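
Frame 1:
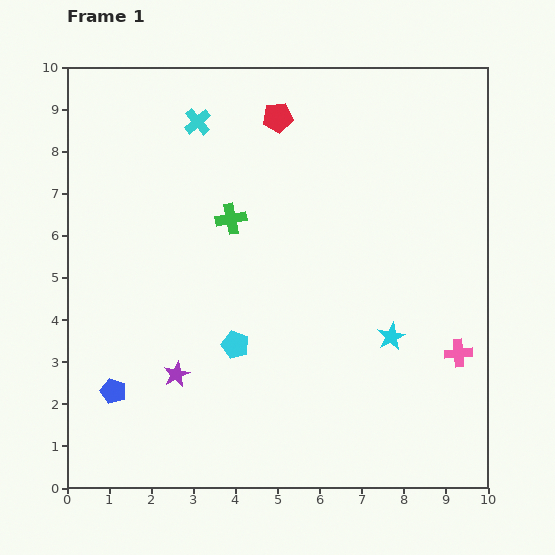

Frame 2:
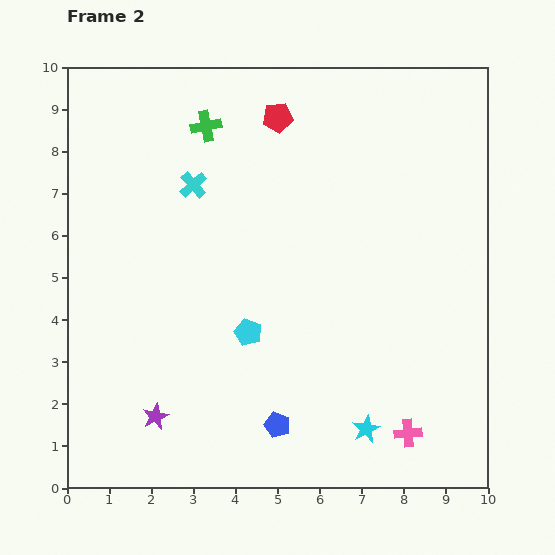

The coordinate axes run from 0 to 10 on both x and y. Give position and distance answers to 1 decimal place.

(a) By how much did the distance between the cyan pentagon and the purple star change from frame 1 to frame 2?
+1.4

Distance in frame 1: 1.6. Distance in frame 2: 3.0.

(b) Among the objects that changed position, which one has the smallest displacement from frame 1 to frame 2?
the cyan pentagon

(moved 0.4)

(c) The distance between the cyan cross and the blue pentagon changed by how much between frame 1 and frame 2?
-0.7

Distance in frame 1: 6.7. Distance in frame 2: 6.0.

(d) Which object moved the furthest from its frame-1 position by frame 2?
the blue pentagon

(moved 4.0; next 2.3)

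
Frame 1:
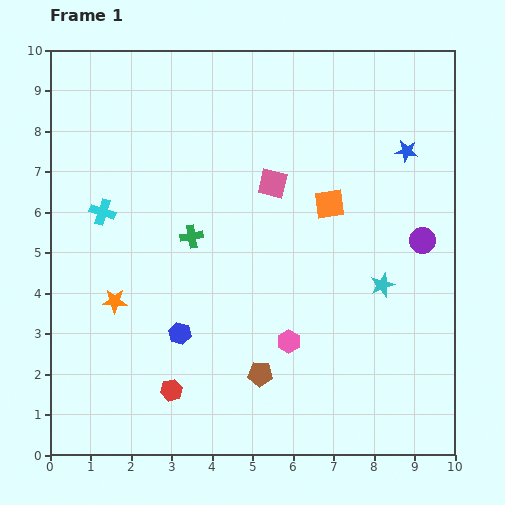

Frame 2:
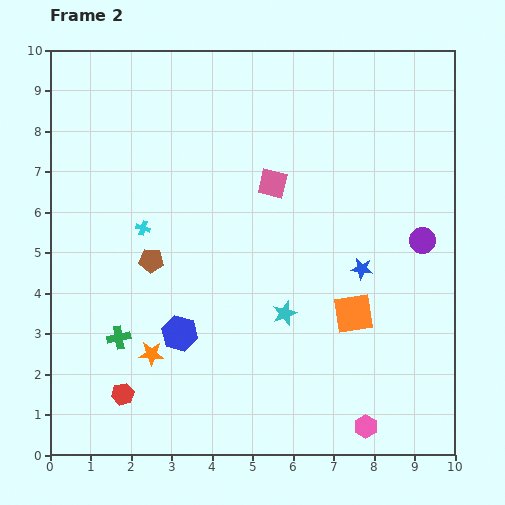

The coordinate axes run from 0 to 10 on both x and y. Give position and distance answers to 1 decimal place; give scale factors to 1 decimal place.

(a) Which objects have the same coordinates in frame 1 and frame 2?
the purple circle, the pink square, the blue hexagon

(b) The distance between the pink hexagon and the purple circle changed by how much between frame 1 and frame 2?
+0.7

Distance in frame 1: 4.1. Distance in frame 2: 4.8.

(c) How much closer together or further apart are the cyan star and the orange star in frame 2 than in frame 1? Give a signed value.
-3.2

Distance in frame 1: 6.6. Distance in frame 2: 3.4.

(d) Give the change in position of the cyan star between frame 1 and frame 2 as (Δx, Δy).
(-2.4, -0.7)

The cyan star was at (8.2, 4.2) in frame 1 and (5.8, 3.5) in frame 2.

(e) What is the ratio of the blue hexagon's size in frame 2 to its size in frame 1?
1.6×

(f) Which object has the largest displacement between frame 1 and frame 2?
the brown pentagon

(moved 3.9; next 3.1)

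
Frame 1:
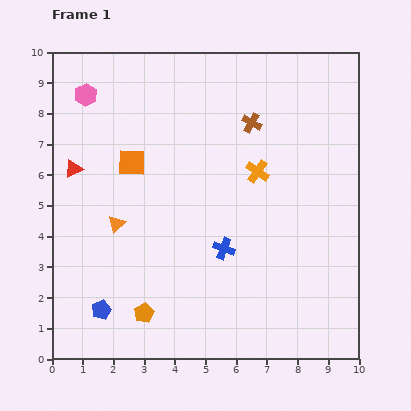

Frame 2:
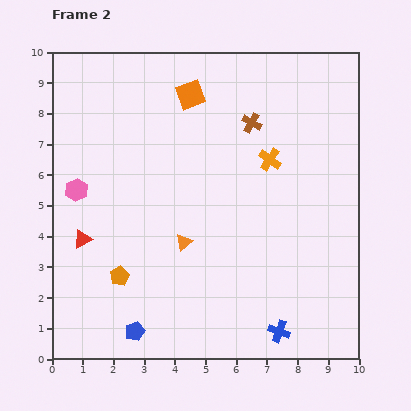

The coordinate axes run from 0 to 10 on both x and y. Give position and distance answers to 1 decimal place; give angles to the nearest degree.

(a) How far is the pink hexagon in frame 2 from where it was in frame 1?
3.1

The pink hexagon moved from (1.1, 8.6) to (0.8, 5.5), a distance of √(0.3² + 3.1²) ≈ 3.1.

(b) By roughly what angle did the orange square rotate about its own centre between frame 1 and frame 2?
22° counter-clockwise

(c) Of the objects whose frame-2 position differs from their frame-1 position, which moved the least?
the orange cross

(moved 0.6)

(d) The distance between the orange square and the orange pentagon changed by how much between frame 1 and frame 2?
+1.4

Distance in frame 1: 4.9. Distance in frame 2: 6.3.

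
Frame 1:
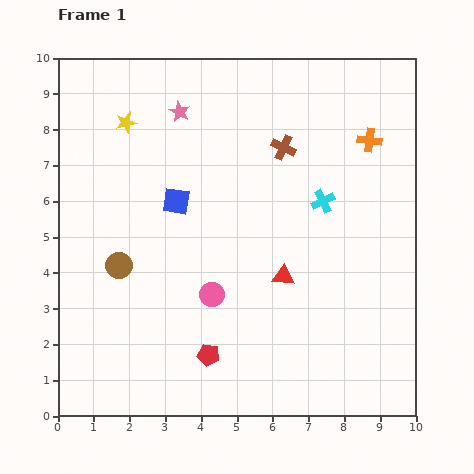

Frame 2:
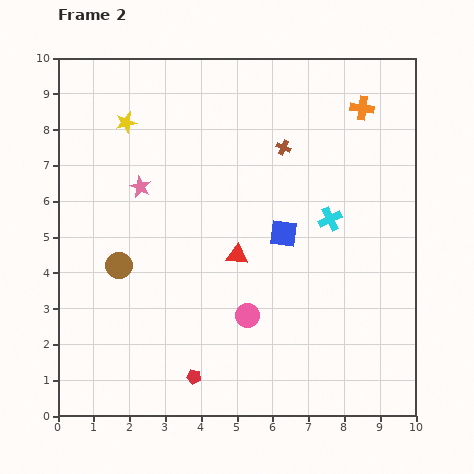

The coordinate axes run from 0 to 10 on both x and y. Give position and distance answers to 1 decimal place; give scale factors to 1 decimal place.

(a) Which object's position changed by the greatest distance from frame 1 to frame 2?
the blue square

(moved 3.1; next 2.4)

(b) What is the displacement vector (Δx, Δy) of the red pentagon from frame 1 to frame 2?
(-0.4, -0.6)

The red pentagon was at (4.2, 1.7) in frame 1 and (3.8, 1.1) in frame 2.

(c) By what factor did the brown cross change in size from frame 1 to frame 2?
0.6×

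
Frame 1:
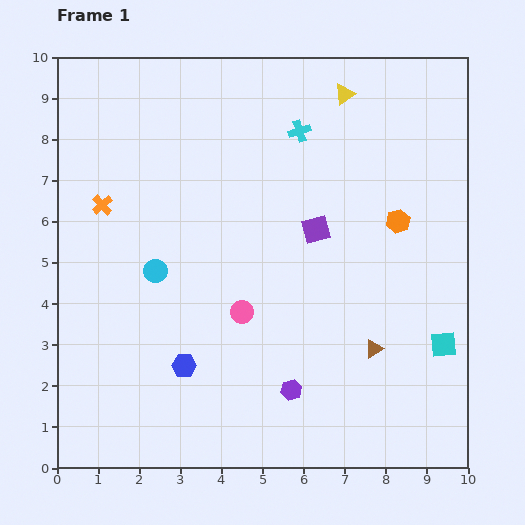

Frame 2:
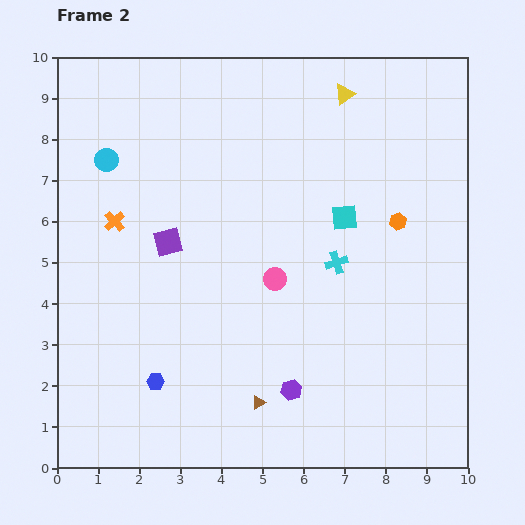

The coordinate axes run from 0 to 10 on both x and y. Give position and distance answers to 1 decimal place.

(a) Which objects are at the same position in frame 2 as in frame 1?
the orange hexagon, the purple hexagon, the yellow triangle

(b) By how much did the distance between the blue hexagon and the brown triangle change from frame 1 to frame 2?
-2.1

Distance in frame 1: 4.6. Distance in frame 2: 2.5.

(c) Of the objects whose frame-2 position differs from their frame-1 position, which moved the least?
the orange cross

(moved 0.5)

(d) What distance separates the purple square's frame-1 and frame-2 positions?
3.6

The purple square moved from (6.3, 5.8) to (2.7, 5.5), a distance of √(3.6² + 0.3²) ≈ 3.6.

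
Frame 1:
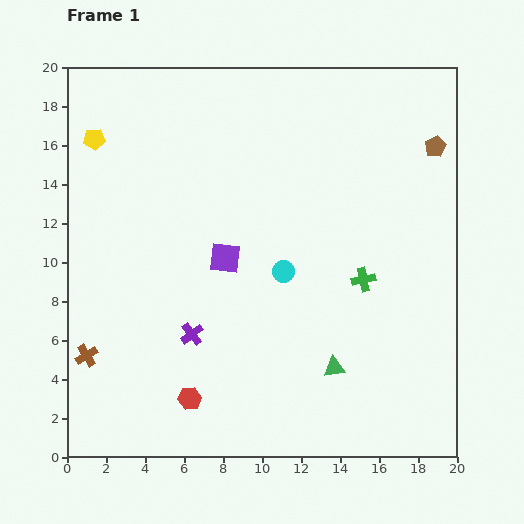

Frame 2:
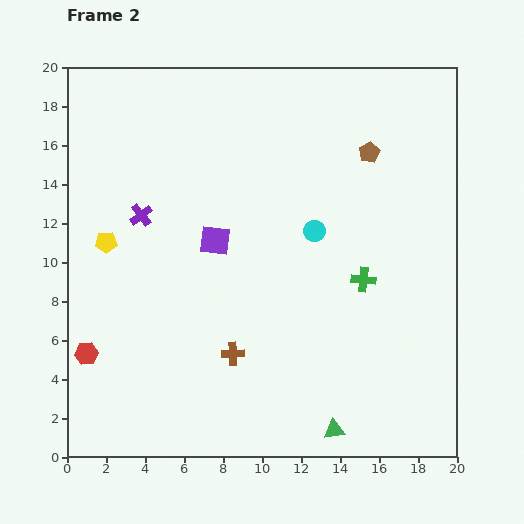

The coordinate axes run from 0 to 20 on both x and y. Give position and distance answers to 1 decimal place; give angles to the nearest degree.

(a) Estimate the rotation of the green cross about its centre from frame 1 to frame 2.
19° clockwise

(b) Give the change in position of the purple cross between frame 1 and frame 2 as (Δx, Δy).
(-2.6, 6.1)

The purple cross was at (6.4, 6.3) in frame 1 and (3.8, 12.4) in frame 2.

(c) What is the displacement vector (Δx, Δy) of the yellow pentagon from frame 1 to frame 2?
(0.6, -5.3)

The yellow pentagon was at (1.4, 16.3) in frame 1 and (2.0, 11.0) in frame 2.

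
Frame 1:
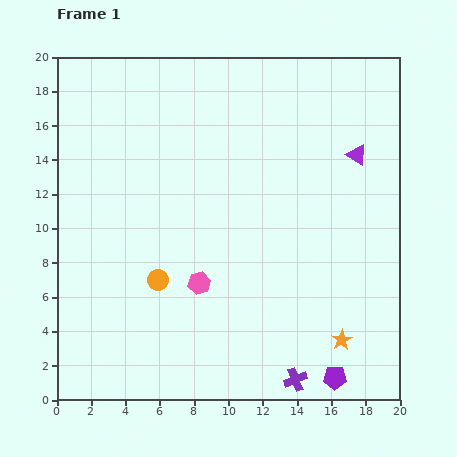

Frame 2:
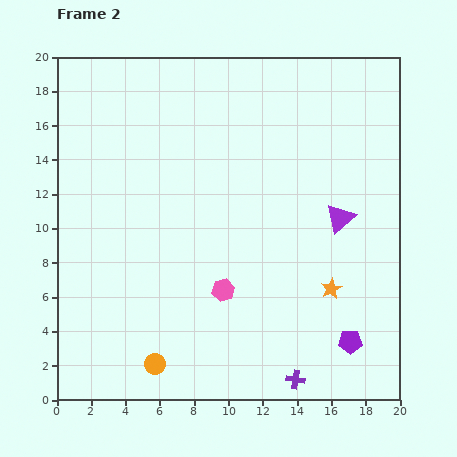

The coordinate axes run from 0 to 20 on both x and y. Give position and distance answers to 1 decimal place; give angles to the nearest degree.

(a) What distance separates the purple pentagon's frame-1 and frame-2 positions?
2.3

The purple pentagon moved from (16.2, 1.3) to (17.1, 3.4), a distance of √(0.9² + 2.1²) ≈ 2.3.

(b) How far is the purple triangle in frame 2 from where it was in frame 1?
3.8

The purple triangle moved from (17.5, 14.3) to (16.5, 10.6), a distance of √(1.0² + 3.7²) ≈ 3.8.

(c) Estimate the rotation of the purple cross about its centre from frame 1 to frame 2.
31° clockwise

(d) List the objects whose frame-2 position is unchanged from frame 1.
the purple cross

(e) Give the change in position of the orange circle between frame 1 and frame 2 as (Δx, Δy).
(-0.2, -4.9)

The orange circle was at (5.9, 7.0) in frame 1 and (5.7, 2.1) in frame 2.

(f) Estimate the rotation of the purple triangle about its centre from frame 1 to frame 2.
45° clockwise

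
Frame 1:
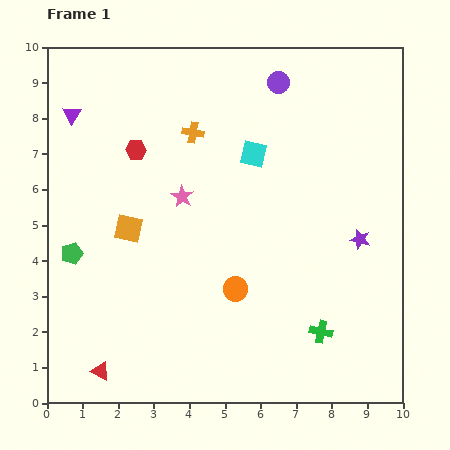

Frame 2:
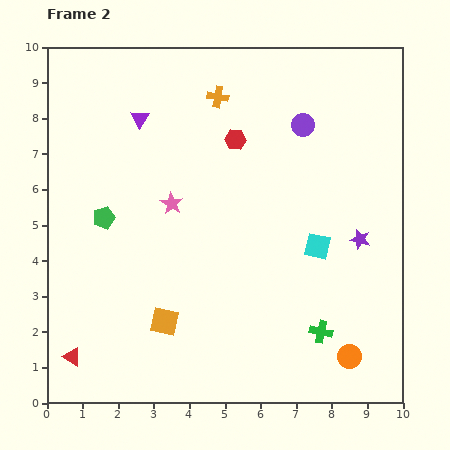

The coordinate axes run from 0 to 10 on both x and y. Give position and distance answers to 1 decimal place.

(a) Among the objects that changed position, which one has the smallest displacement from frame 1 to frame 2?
the pink star

(moved 0.4)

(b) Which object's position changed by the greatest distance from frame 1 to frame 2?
the orange circle

(moved 3.7; next 3.2)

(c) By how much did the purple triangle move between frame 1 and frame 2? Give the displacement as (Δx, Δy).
(1.9, -0.1)

The purple triangle was at (0.7, 8.1) in frame 1 and (2.6, 8.0) in frame 2.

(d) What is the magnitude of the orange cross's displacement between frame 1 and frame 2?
1.2

The orange cross moved from (4.1, 7.6) to (4.8, 8.6), a distance of √(0.7² + 1.0²) ≈ 1.2.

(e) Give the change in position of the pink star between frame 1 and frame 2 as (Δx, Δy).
(-0.3, -0.2)

The pink star was at (3.8, 5.8) in frame 1 and (3.5, 5.6) in frame 2.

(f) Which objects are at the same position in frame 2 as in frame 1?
the green cross, the purple star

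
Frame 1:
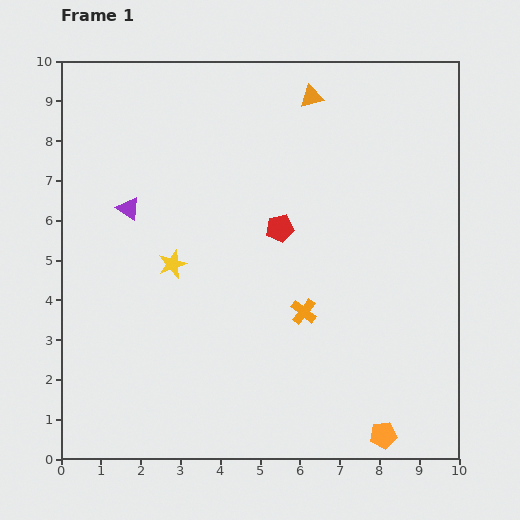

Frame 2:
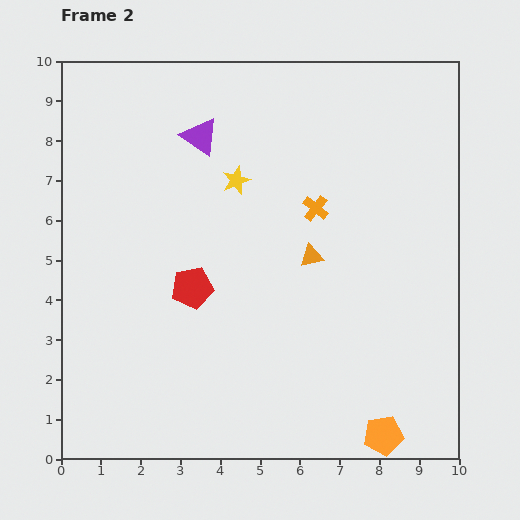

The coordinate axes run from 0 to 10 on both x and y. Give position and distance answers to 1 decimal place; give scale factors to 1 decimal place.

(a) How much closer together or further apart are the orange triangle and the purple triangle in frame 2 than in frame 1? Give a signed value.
-1.3

Distance in frame 1: 5.4. Distance in frame 2: 4.1.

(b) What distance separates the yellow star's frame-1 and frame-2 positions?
2.6

The yellow star moved from (2.8, 4.9) to (4.4, 7.0), a distance of √(1.6² + 2.1²) ≈ 2.6.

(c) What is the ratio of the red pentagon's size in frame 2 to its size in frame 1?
1.5×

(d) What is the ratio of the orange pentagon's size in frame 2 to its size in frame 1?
1.5×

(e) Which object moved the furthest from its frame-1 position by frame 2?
the orange triangle

(moved 4.0; next 2.7)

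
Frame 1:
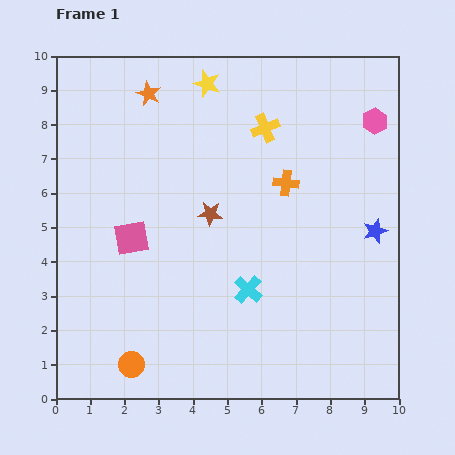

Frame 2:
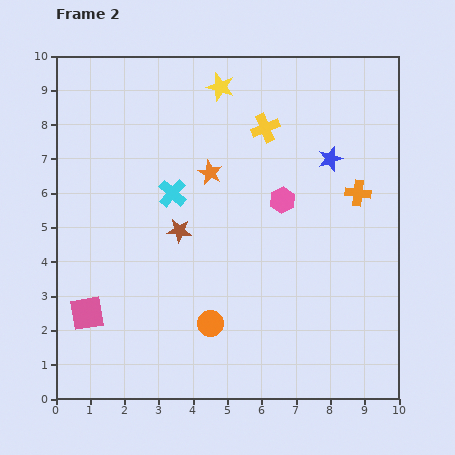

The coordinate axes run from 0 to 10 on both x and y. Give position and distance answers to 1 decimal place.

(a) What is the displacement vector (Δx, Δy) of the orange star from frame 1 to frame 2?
(1.8, -2.3)

The orange star was at (2.7, 8.9) in frame 1 and (4.5, 6.6) in frame 2.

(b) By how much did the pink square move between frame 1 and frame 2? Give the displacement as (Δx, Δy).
(-1.3, -2.2)

The pink square was at (2.2, 4.7) in frame 1 and (0.9, 2.5) in frame 2.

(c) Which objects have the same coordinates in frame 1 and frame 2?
the yellow cross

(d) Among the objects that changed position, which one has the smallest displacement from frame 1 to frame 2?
the yellow star

(moved 0.4)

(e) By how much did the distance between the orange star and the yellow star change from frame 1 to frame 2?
+0.8

Distance in frame 1: 1.7. Distance in frame 2: 2.5.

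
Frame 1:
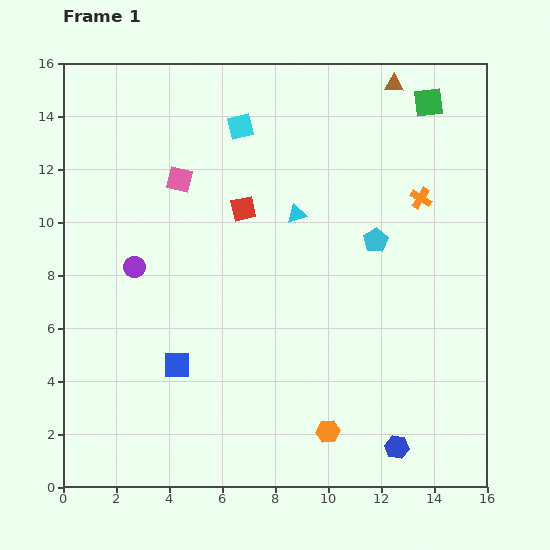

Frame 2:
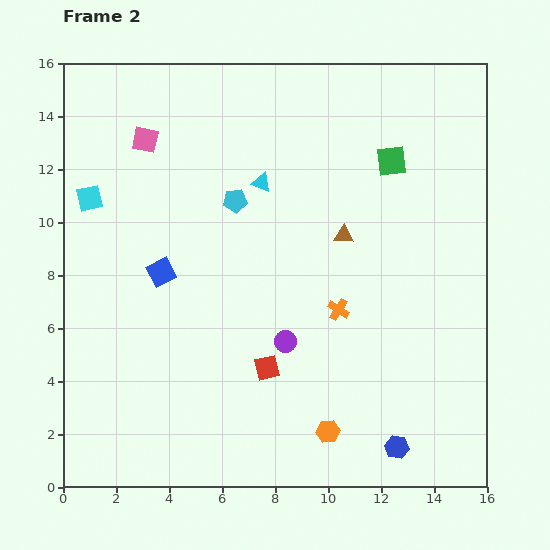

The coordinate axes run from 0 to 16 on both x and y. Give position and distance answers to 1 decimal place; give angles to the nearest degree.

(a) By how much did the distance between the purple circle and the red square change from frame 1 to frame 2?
-3.5

Distance in frame 1: 4.7. Distance in frame 2: 1.2.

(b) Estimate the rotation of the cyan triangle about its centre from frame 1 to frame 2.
37° clockwise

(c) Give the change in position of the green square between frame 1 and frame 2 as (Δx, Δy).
(-1.4, -2.2)

The green square was at (13.8, 14.5) in frame 1 and (12.4, 12.3) in frame 2.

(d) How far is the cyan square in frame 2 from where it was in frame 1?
6.3

The cyan square moved from (6.7, 13.6) to (1.0, 10.9), a distance of √(5.7² + 2.7²) ≈ 6.3.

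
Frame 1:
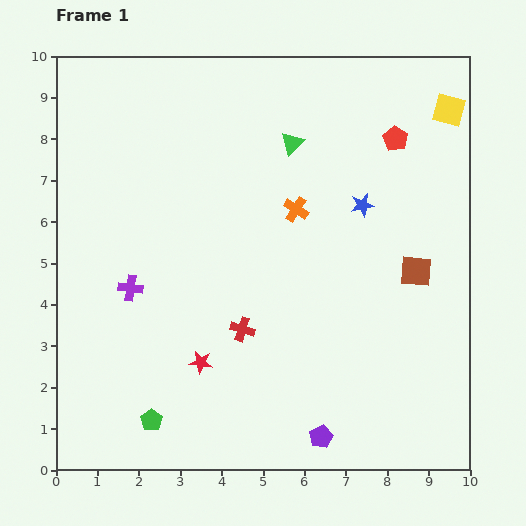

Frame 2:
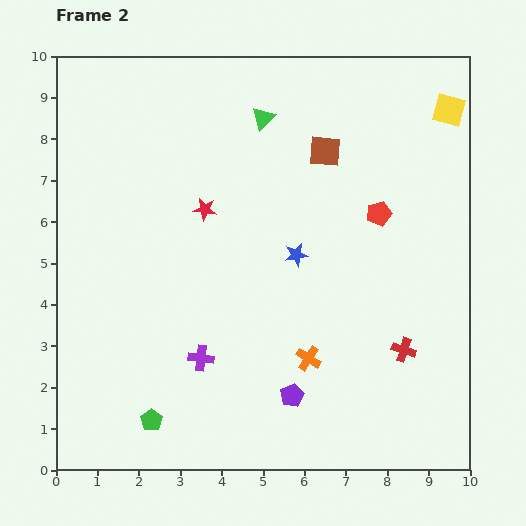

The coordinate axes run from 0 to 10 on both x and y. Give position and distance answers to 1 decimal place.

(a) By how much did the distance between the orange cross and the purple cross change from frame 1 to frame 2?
-1.8

Distance in frame 1: 4.4. Distance in frame 2: 2.6.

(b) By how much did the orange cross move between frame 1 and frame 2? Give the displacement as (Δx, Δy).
(0.3, -3.6)

The orange cross was at (5.8, 6.3) in frame 1 and (6.1, 2.7) in frame 2.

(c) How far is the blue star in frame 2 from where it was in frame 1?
2.0

The blue star moved from (7.4, 6.4) to (5.8, 5.2), a distance of √(1.6² + 1.2²) ≈ 2.0.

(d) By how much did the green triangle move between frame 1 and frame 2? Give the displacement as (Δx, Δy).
(-0.7, 0.6)

The green triangle was at (5.7, 7.9) in frame 1 and (5.0, 8.5) in frame 2.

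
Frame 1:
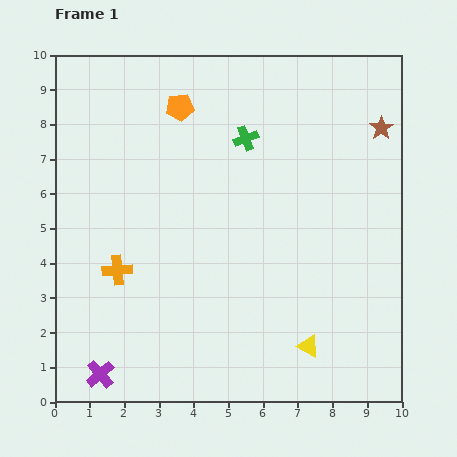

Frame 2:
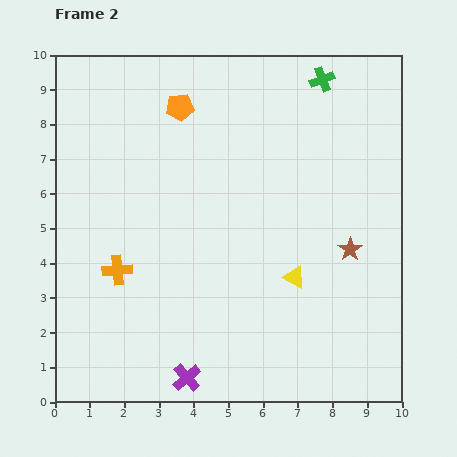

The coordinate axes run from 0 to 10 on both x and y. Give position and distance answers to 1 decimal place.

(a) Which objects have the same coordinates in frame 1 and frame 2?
the orange cross, the orange pentagon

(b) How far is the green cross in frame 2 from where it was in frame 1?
2.8

The green cross moved from (5.5, 7.6) to (7.7, 9.3), a distance of √(2.2² + 1.7²) ≈ 2.8.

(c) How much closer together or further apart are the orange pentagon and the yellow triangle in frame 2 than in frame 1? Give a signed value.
-1.9

Distance in frame 1: 7.8. Distance in frame 2: 5.9.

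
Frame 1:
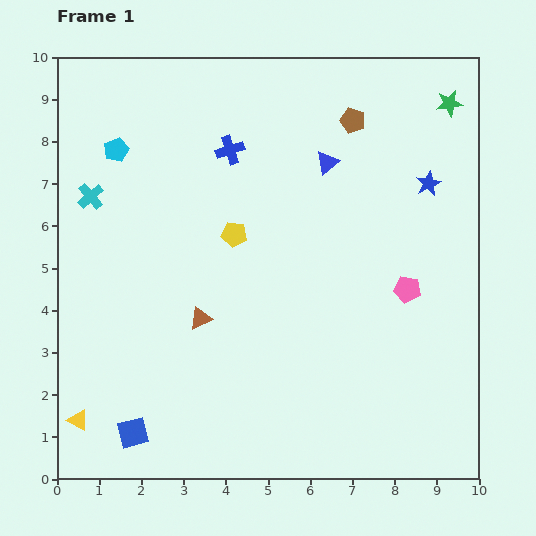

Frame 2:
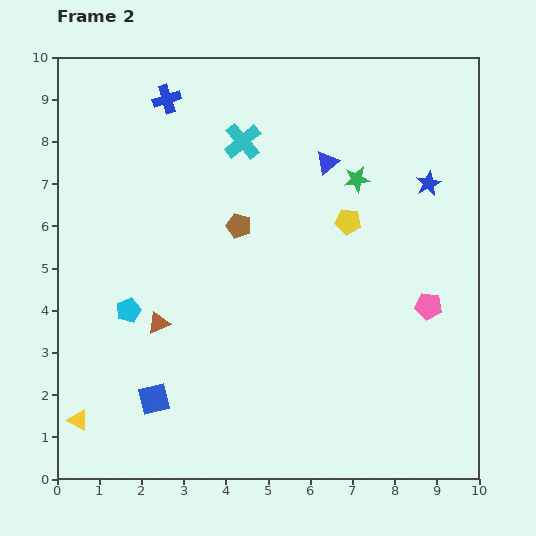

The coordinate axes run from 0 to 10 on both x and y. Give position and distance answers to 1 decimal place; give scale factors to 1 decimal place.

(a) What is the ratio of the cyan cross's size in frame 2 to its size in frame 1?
1.4×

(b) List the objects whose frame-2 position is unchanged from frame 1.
the blue star, the blue triangle, the yellow triangle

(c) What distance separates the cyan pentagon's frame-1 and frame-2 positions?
3.8

The cyan pentagon moved from (1.4, 7.8) to (1.7, 4.0), a distance of √(0.3² + 3.8²) ≈ 3.8.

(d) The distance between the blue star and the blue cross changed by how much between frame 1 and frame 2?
+1.7

Distance in frame 1: 4.8. Distance in frame 2: 6.5.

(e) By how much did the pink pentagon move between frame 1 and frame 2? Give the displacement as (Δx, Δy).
(0.5, -0.4)

The pink pentagon was at (8.3, 4.5) in frame 1 and (8.8, 4.1) in frame 2.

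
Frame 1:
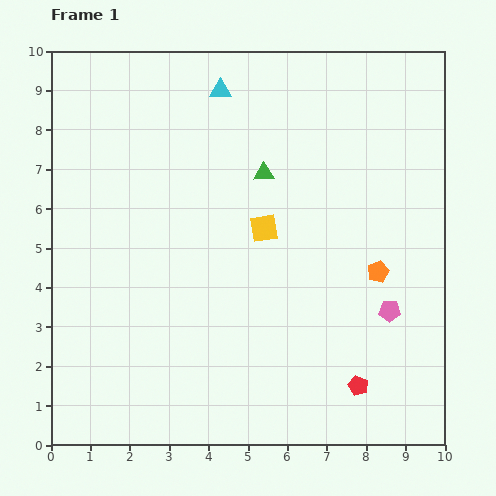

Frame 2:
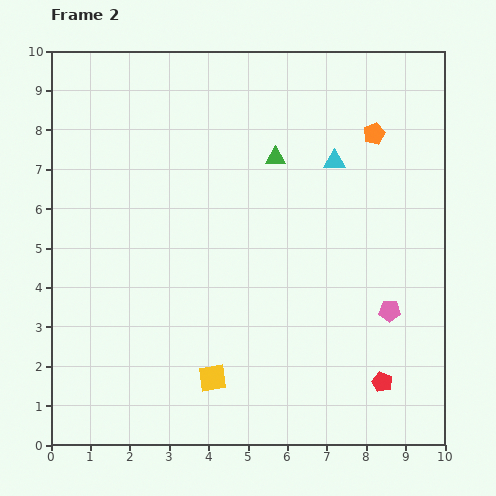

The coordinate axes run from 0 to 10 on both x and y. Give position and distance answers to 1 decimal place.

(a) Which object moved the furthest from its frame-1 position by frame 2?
the yellow square

(moved 4.0; next 3.5)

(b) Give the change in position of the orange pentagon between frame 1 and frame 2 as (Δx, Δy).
(-0.1, 3.5)

The orange pentagon was at (8.3, 4.4) in frame 1 and (8.2, 7.9) in frame 2.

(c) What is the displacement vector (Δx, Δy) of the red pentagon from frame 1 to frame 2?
(0.6, 0.1)

The red pentagon was at (7.8, 1.5) in frame 1 and (8.4, 1.6) in frame 2.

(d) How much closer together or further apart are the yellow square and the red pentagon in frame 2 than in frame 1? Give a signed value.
-0.4

Distance in frame 1: 4.7. Distance in frame 2: 4.3.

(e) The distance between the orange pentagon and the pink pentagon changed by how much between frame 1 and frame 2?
+3.5

Distance in frame 1: 1.0. Distance in frame 2: 4.5.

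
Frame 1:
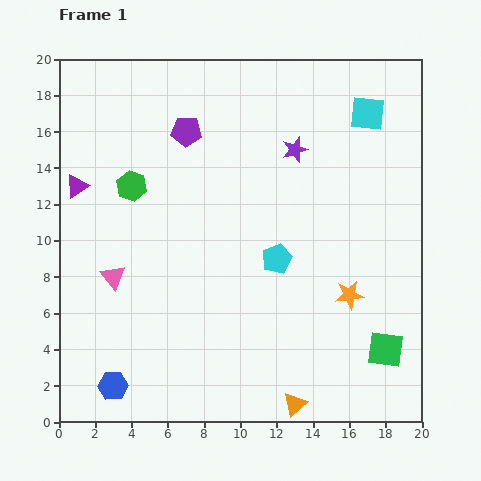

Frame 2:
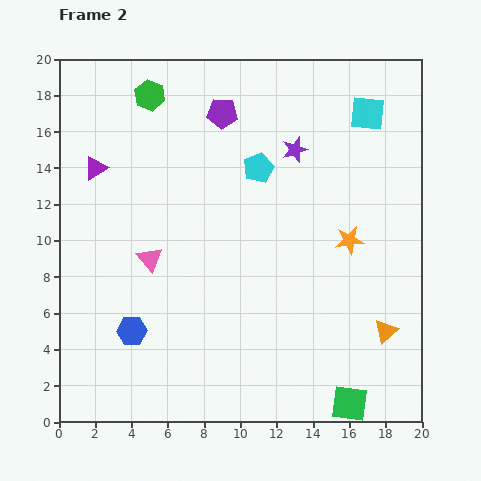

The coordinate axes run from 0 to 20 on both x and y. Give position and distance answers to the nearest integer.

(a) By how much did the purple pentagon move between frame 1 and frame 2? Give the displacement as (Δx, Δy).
(2, 1)

The purple pentagon was at (7, 16) in frame 1 and (9, 17) in frame 2.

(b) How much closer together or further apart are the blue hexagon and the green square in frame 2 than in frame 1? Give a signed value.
-2

Distance in frame 1: 15. Distance in frame 2: 13.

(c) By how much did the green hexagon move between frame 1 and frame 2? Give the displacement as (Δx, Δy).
(1, 5)

The green hexagon was at (4, 13) in frame 1 and (5, 18) in frame 2.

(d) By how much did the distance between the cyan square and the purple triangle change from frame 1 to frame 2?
-1

Distance in frame 1: 16. Distance in frame 2: 15.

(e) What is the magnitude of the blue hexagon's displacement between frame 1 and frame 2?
3

The blue hexagon moved from (3, 2) to (4, 5), a distance of √(1² + 3²) ≈ 3.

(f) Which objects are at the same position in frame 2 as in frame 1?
the purple star, the cyan square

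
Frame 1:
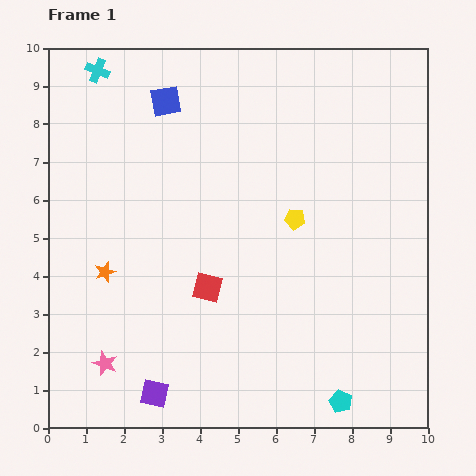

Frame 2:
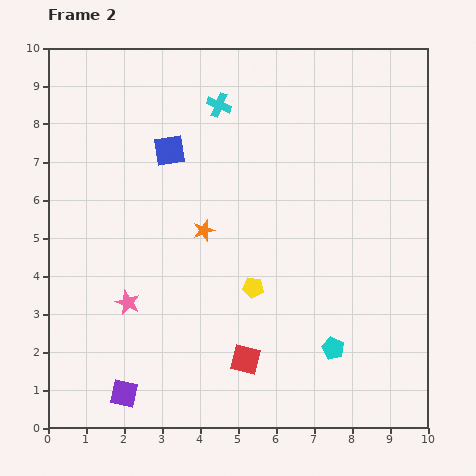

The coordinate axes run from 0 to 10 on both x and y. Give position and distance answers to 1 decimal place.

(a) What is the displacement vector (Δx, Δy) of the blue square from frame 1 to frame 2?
(0.1, -1.3)

The blue square was at (3.1, 8.6) in frame 1 and (3.2, 7.3) in frame 2.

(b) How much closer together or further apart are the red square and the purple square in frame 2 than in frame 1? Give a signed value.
+0.2

Distance in frame 1: 3.1. Distance in frame 2: 3.3.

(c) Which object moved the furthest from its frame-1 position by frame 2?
the cyan cross

(moved 3.3; next 2.8)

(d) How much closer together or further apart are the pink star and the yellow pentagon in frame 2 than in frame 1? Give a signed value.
-3.0

Distance in frame 1: 6.3. Distance in frame 2: 3.3.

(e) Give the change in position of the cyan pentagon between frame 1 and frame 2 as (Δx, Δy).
(-0.2, 1.4)

The cyan pentagon was at (7.7, 0.7) in frame 1 and (7.5, 2.1) in frame 2.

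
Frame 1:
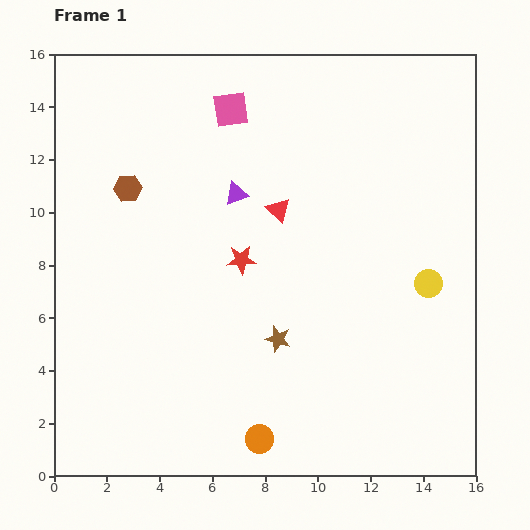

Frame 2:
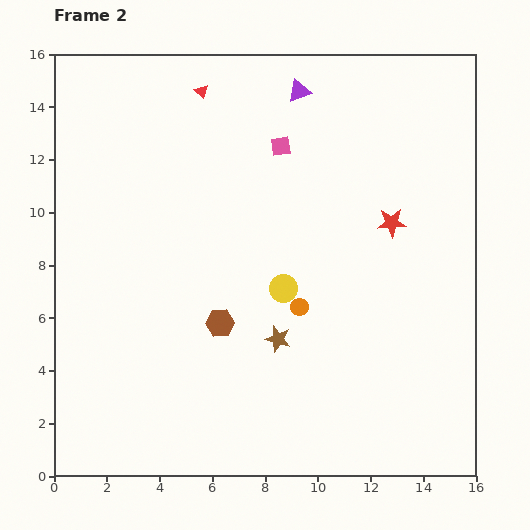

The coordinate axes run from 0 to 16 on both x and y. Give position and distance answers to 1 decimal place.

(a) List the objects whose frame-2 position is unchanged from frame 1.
the brown star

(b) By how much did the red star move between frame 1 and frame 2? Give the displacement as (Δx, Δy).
(5.7, 1.4)

The red star was at (7.1, 8.2) in frame 1 and (12.8, 9.6) in frame 2.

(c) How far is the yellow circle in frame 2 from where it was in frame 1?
5.5

The yellow circle moved from (14.2, 7.3) to (8.7, 7.1), a distance of √(5.5² + 0.2²) ≈ 5.5.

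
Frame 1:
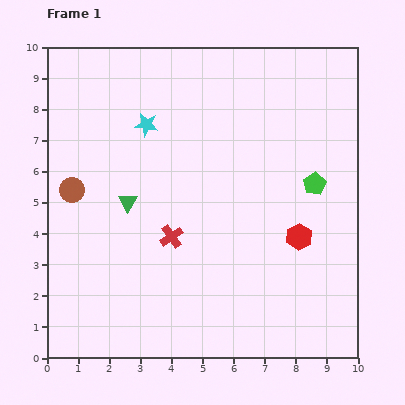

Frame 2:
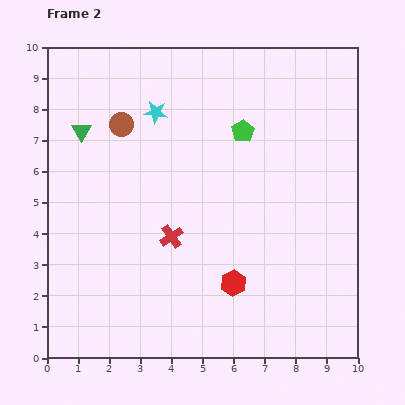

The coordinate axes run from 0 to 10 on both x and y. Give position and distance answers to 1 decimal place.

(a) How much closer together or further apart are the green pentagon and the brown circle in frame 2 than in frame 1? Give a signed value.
-3.9

Distance in frame 1: 7.8. Distance in frame 2: 3.9.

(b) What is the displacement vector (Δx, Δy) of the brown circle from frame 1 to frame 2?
(1.6, 2.1)

The brown circle was at (0.8, 5.4) in frame 1 and (2.4, 7.5) in frame 2.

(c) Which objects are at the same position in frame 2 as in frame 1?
the red cross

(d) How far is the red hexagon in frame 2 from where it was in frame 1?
2.6

The red hexagon moved from (8.1, 3.9) to (6.0, 2.4), a distance of √(2.1² + 1.5²) ≈ 2.6.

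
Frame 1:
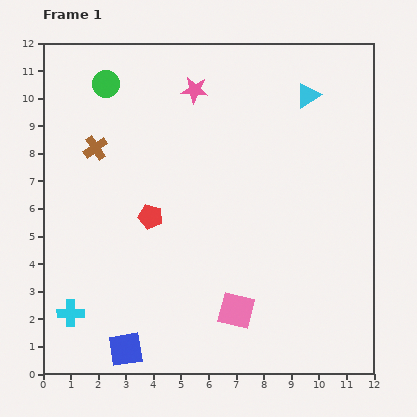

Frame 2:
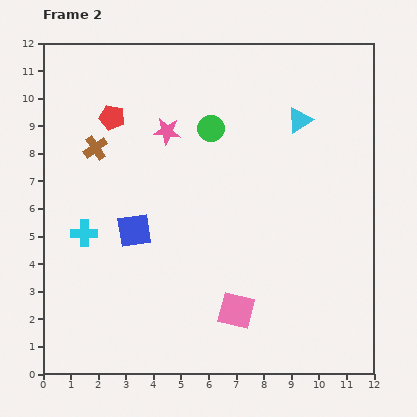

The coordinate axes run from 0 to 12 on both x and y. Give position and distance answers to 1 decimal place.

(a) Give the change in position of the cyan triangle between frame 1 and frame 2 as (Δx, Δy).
(-0.3, -0.9)

The cyan triangle was at (9.6, 10.1) in frame 1 and (9.3, 9.2) in frame 2.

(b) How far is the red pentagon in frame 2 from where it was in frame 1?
3.9

The red pentagon moved from (3.9, 5.7) to (2.5, 9.3), a distance of √(1.4² + 3.6²) ≈ 3.9.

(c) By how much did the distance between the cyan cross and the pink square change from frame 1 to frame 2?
+0.2

Distance in frame 1: 6.0. Distance in frame 2: 6.2.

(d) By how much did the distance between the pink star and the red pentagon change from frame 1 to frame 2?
-2.8

Distance in frame 1: 4.9. Distance in frame 2: 2.1.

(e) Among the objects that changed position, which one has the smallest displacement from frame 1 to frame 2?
the cyan triangle

(moved 0.9)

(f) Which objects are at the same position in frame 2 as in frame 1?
the pink square, the brown cross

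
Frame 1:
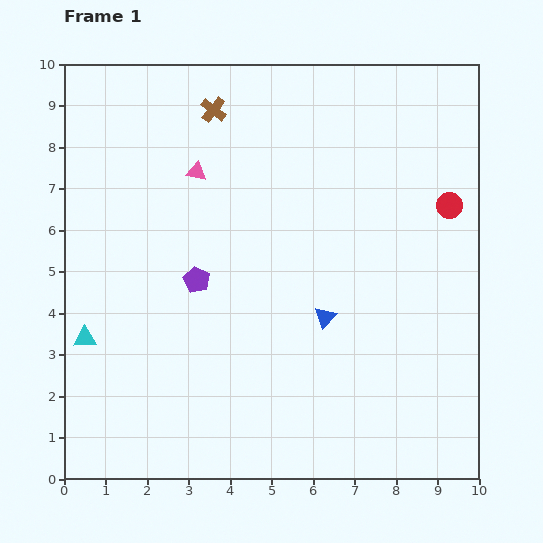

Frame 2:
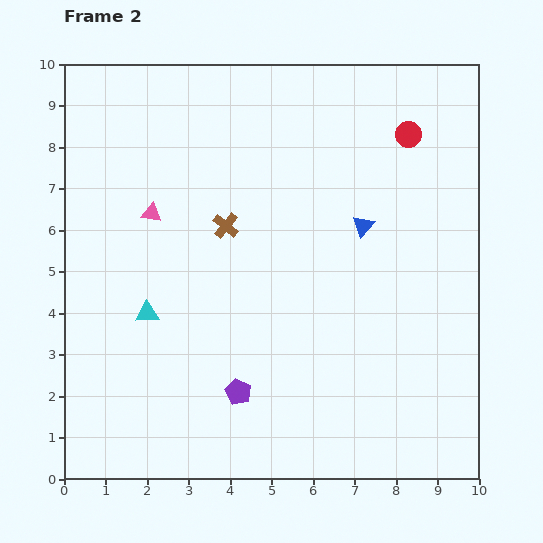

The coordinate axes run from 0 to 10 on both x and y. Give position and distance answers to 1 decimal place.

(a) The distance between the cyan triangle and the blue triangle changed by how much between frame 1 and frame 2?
-0.2

Distance in frame 1: 5.8. Distance in frame 2: 5.6.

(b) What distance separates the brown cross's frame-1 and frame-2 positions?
2.8

The brown cross moved from (3.6, 8.9) to (3.9, 6.1), a distance of √(0.3² + 2.8²) ≈ 2.8.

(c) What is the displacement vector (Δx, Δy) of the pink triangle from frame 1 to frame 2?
(-1.1, -1.0)

The pink triangle was at (3.2, 7.4) in frame 1 and (2.1, 6.4) in frame 2.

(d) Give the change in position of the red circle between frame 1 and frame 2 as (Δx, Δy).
(-1.0, 1.7)

The red circle was at (9.3, 6.6) in frame 1 and (8.3, 8.3) in frame 2.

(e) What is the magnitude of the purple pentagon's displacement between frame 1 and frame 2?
2.9

The purple pentagon moved from (3.2, 4.8) to (4.2, 2.1), a distance of √(1.0² + 2.7²) ≈ 2.9.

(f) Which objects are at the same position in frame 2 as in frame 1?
none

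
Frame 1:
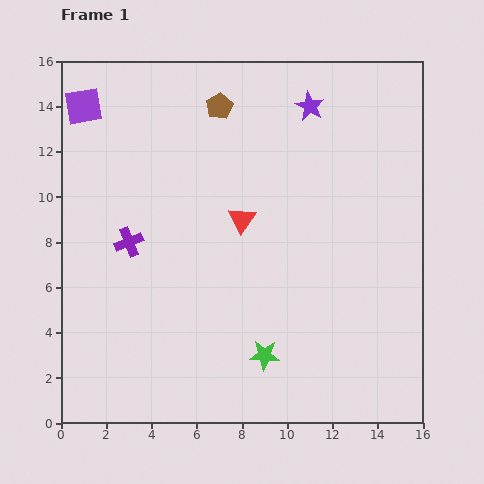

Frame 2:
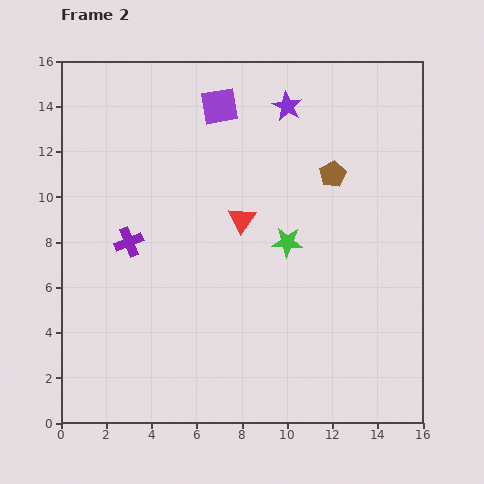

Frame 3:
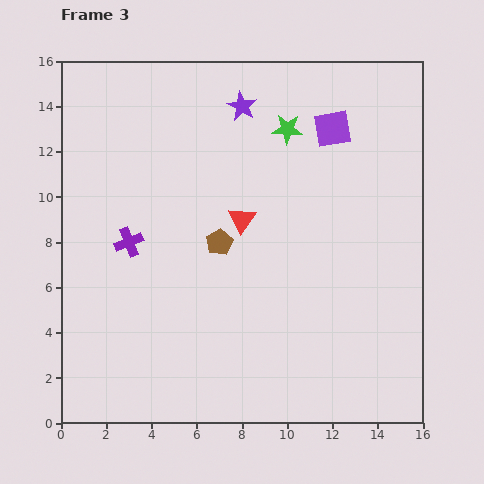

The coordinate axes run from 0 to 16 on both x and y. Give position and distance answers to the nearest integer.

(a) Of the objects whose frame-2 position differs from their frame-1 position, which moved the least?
the purple star

(moved 1)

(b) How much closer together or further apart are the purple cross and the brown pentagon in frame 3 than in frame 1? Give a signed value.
-3

Distance in frame 1: 7. Distance in frame 3: 4.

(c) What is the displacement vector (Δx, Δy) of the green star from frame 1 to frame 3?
(1, 10)

The green star was at (9, 3) in frame 1 and (10, 13) in frame 3.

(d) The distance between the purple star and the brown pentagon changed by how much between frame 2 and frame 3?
+2

Distance in frame 2: 4. Distance in frame 3: 6.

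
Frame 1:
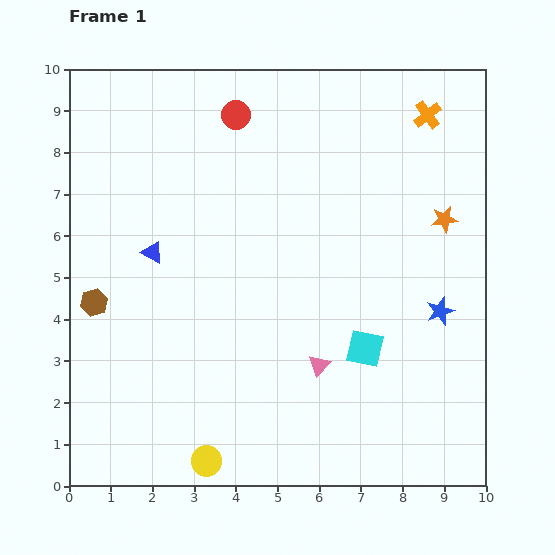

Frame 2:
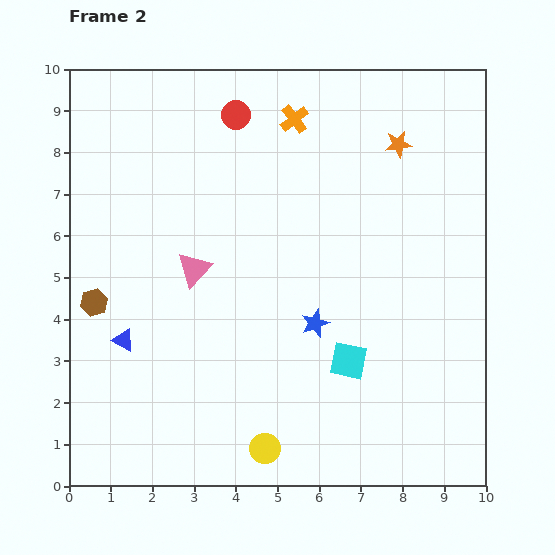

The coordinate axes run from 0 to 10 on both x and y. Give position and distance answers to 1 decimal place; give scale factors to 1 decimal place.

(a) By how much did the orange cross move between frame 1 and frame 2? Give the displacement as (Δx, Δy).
(-3.2, -0.1)

The orange cross was at (8.6, 8.9) in frame 1 and (5.4, 8.8) in frame 2.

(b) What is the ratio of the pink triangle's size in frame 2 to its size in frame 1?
1.6×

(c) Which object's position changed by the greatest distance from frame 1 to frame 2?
the pink triangle

(moved 3.8; next 3.2)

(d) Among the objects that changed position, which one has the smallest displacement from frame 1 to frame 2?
the cyan square

(moved 0.5)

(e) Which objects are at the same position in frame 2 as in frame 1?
the red circle, the brown hexagon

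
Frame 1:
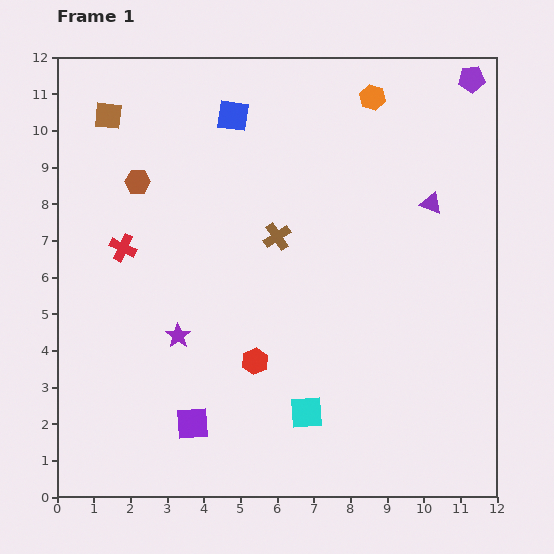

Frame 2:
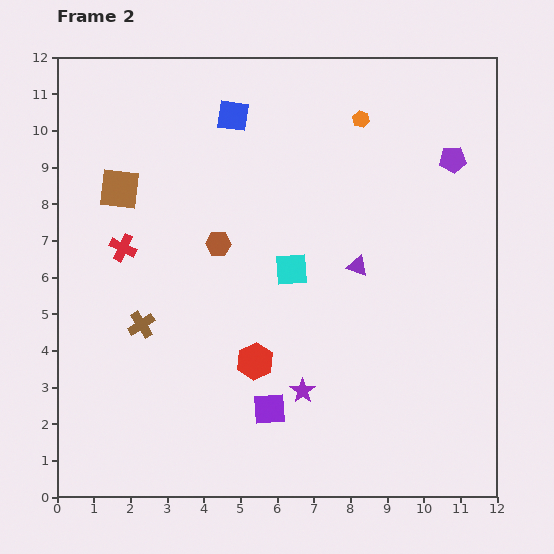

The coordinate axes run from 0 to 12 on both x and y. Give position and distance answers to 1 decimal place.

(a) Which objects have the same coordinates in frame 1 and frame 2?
the blue square, the red cross, the red hexagon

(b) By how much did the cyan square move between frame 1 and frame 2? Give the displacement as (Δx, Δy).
(-0.4, 3.9)

The cyan square was at (6.8, 2.3) in frame 1 and (6.4, 6.2) in frame 2.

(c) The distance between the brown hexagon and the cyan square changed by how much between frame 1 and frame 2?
-5.7

Distance in frame 1: 7.8. Distance in frame 2: 2.1.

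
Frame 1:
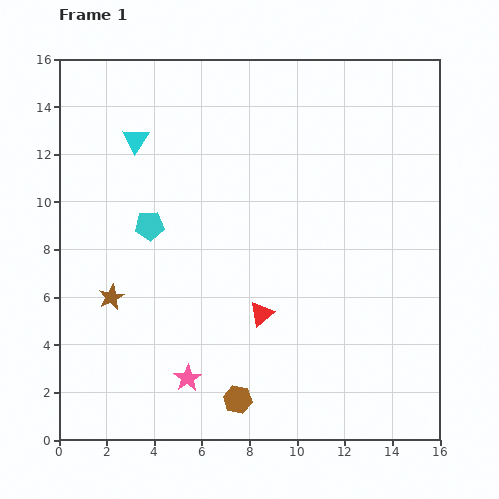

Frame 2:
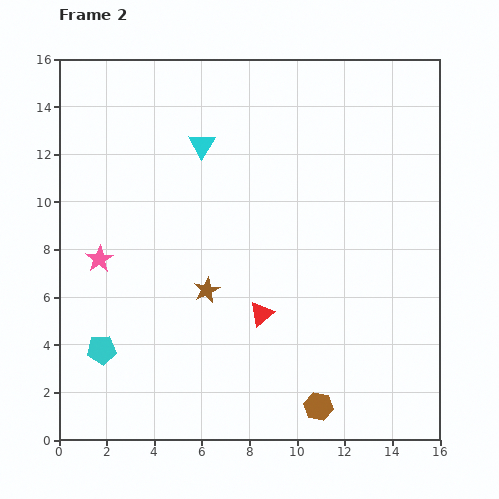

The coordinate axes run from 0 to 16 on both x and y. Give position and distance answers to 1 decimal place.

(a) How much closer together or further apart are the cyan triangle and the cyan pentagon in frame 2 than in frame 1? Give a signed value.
+6.0

Distance in frame 1: 3.6. Distance in frame 2: 9.6.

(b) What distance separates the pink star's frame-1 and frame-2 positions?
6.2

The pink star moved from (5.4, 2.6) to (1.7, 7.6), a distance of √(3.7² + 5.0²) ≈ 6.2.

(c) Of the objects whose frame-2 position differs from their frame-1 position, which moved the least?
the cyan triangle

(moved 2.8)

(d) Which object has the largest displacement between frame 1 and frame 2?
the pink star

(moved 6.2; next 5.6)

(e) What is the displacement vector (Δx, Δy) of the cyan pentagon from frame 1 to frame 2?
(-2.0, -5.2)

The cyan pentagon was at (3.8, 9.0) in frame 1 and (1.8, 3.8) in frame 2.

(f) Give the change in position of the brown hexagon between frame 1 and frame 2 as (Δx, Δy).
(3.4, -0.3)

The brown hexagon was at (7.5, 1.7) in frame 1 and (10.9, 1.4) in frame 2.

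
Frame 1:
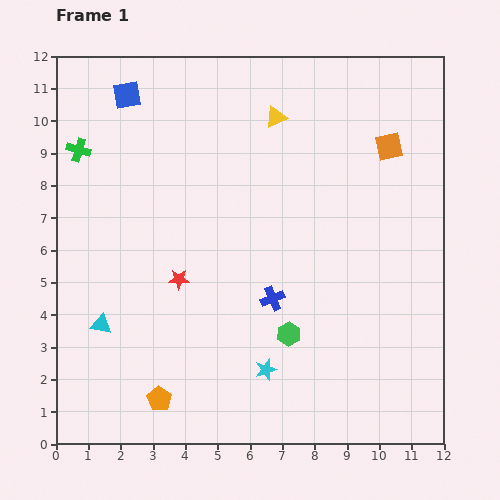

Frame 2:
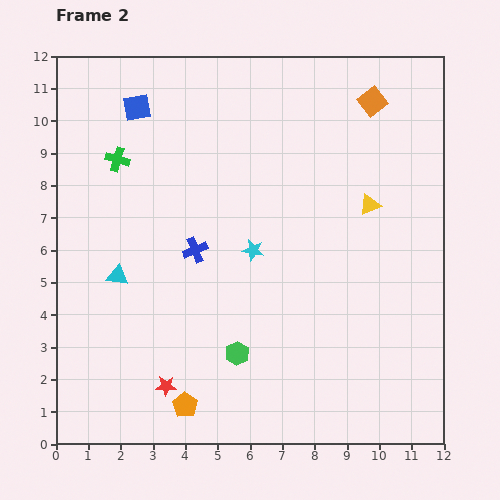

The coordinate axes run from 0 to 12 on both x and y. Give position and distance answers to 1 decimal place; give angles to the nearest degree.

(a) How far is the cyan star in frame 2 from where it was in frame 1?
3.7

The cyan star moved from (6.5, 2.3) to (6.1, 6.0), a distance of √(0.4² + 3.7²) ≈ 3.7.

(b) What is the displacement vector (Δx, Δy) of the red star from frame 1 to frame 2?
(-0.4, -3.3)

The red star was at (3.8, 5.1) in frame 1 and (3.4, 1.8) in frame 2.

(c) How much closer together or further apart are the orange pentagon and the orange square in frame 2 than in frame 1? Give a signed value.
+0.5

Distance in frame 1: 10.5. Distance in frame 2: 11.0.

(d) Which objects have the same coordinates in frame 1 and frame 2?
none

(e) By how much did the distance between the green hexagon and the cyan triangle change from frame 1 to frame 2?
-1.4

Distance in frame 1: 5.8. Distance in frame 2: 4.4.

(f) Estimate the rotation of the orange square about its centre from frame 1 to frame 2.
26° counter-clockwise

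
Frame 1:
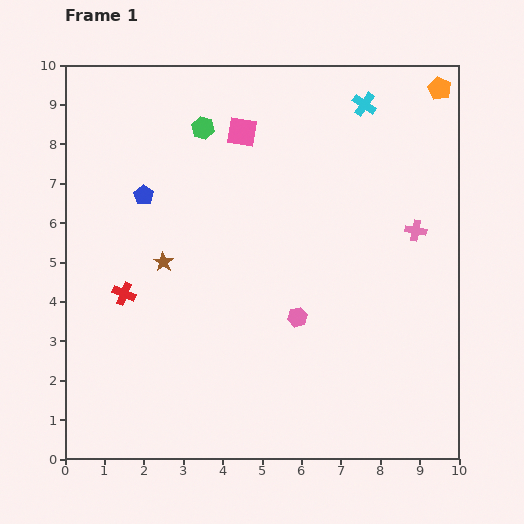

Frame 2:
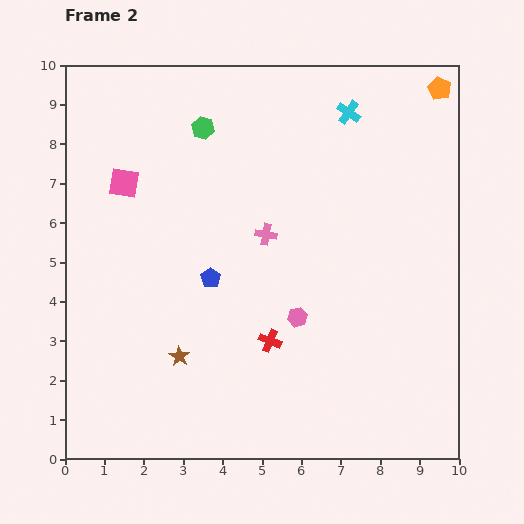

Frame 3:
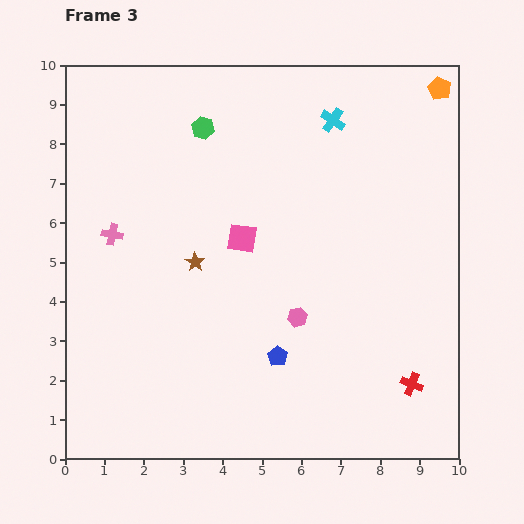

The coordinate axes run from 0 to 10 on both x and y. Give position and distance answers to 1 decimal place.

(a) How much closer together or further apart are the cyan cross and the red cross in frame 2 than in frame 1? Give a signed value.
-1.7

Distance in frame 1: 7.8. Distance in frame 2: 6.1.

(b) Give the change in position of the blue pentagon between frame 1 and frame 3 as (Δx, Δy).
(3.4, -4.1)

The blue pentagon was at (2.0, 6.7) in frame 1 and (5.4, 2.6) in frame 3.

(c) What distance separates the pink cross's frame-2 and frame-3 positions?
3.9

The pink cross moved from (5.1, 5.7) to (1.2, 5.7), a distance of √(3.9² + 0.0²) ≈ 3.9.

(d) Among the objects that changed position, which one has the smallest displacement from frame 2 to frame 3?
the cyan cross

(moved 0.4)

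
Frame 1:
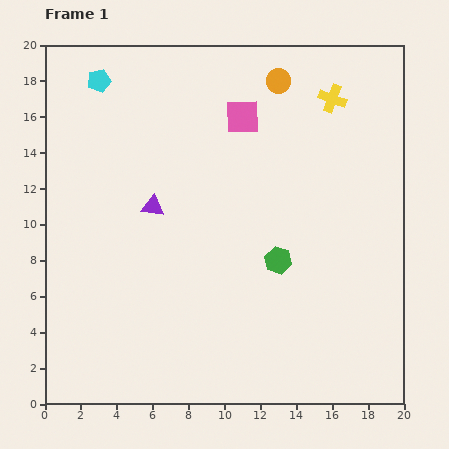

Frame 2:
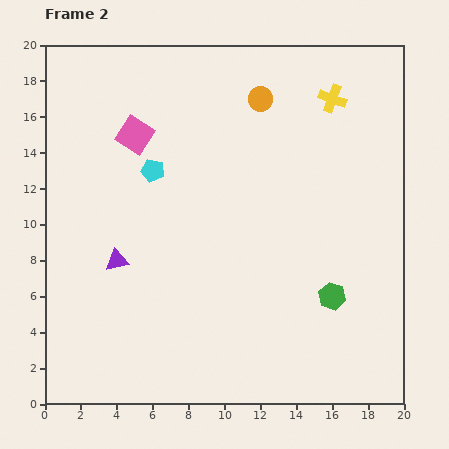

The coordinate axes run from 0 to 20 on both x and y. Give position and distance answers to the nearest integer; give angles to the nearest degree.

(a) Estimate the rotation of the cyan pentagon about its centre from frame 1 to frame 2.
27° clockwise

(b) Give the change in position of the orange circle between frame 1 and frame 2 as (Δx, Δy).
(-1, -1)

The orange circle was at (13, 18) in frame 1 and (12, 17) in frame 2.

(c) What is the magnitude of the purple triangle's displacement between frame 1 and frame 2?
4

The purple triangle moved from (6, 11) to (4, 8), a distance of √(2² + 3²) ≈ 4.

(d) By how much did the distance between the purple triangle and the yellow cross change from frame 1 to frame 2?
+3

Distance in frame 1: 12. Distance in frame 2: 15.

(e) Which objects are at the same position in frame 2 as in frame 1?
the yellow cross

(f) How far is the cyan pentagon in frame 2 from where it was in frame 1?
6

The cyan pentagon moved from (3, 18) to (6, 13), a distance of √(3² + 5²) ≈ 6.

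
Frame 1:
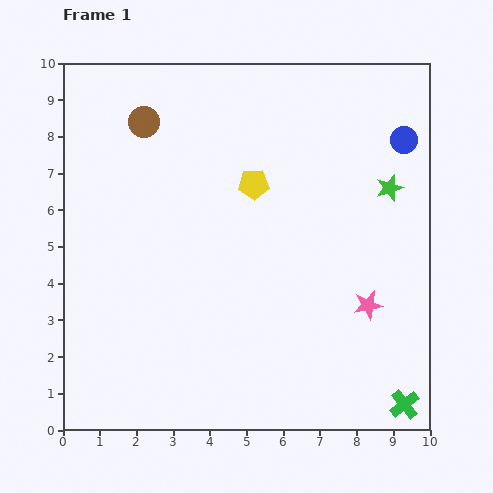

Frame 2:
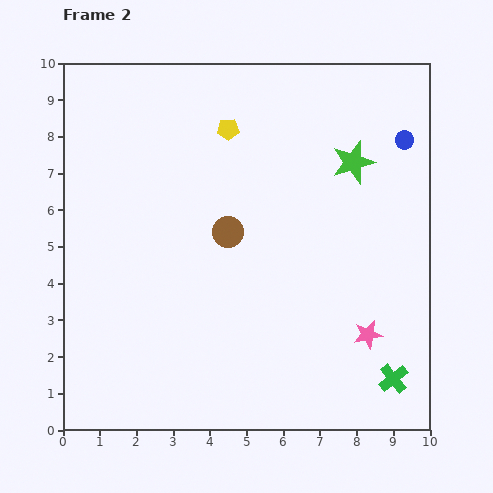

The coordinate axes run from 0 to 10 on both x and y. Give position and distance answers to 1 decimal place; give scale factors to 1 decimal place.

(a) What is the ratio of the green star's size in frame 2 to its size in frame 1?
1.6×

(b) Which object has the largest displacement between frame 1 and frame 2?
the brown circle

(moved 3.8; next 1.7)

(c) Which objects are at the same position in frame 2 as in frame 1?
the blue circle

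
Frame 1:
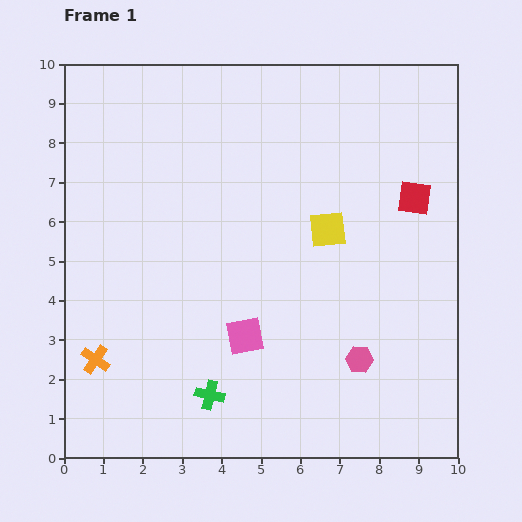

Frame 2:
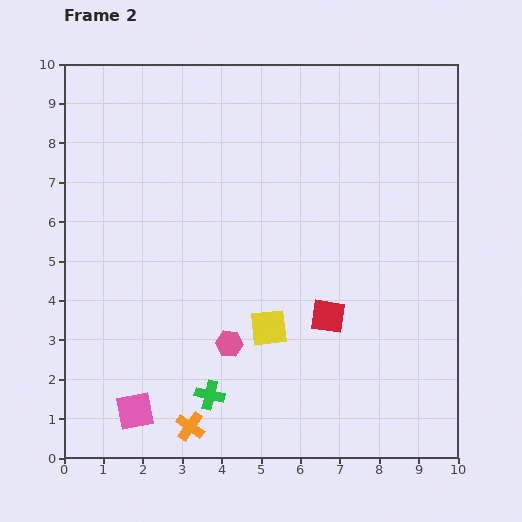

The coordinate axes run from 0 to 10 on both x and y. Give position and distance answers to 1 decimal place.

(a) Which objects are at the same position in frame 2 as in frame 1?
the green cross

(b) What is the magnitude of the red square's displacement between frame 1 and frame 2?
3.7

The red square moved from (8.9, 6.6) to (6.7, 3.6), a distance of √(2.2² + 3.0²) ≈ 3.7.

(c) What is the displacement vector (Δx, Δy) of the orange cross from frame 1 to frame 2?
(2.4, -1.7)

The orange cross was at (0.8, 2.5) in frame 1 and (3.2, 0.8) in frame 2.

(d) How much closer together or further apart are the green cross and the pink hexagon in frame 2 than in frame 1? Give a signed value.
-2.5

Distance in frame 1: 3.9. Distance in frame 2: 1.4.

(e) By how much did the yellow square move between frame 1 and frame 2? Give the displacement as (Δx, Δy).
(-1.5, -2.5)

The yellow square was at (6.7, 5.8) in frame 1 and (5.2, 3.3) in frame 2.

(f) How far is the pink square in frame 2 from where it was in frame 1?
3.4

The pink square moved from (4.6, 3.1) to (1.8, 1.2), a distance of √(2.8² + 1.9²) ≈ 3.4.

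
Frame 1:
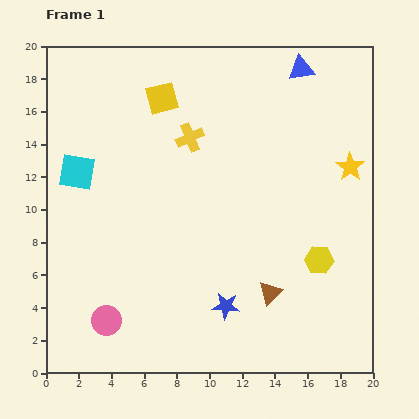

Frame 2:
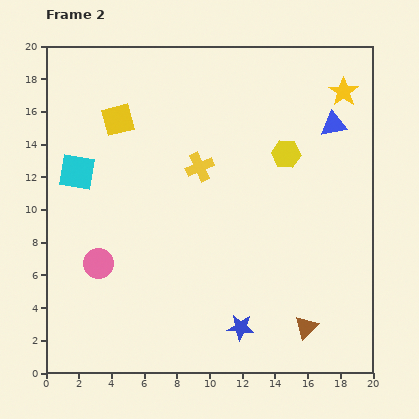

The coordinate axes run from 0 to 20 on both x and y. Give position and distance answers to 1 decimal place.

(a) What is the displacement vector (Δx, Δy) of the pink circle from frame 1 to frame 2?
(-0.5, 3.5)

The pink circle was at (3.7, 3.2) in frame 1 and (3.2, 6.7) in frame 2.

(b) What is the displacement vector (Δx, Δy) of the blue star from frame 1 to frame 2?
(0.9, -1.3)

The blue star was at (11.0, 4.1) in frame 1 and (11.9, 2.8) in frame 2.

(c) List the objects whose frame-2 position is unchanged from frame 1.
the cyan square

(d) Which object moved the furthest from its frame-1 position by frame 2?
the yellow hexagon

(moved 6.8; next 4.6)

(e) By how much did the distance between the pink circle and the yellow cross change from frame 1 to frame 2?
-3.7

Distance in frame 1: 12.3. Distance in frame 2: 8.6.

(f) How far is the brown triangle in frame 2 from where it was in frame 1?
3.0

The brown triangle moved from (13.7, 4.9) to (15.9, 2.8), a distance of √(2.2² + 2.1²) ≈ 3.0.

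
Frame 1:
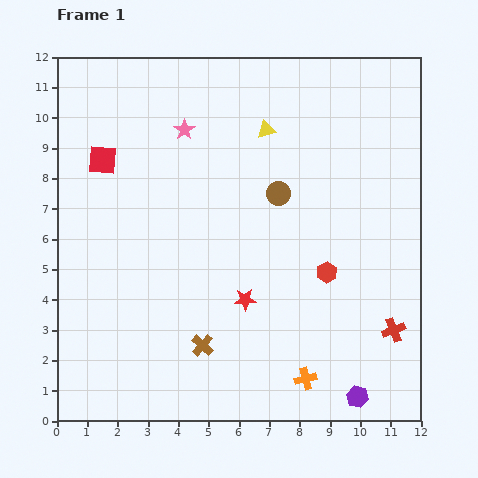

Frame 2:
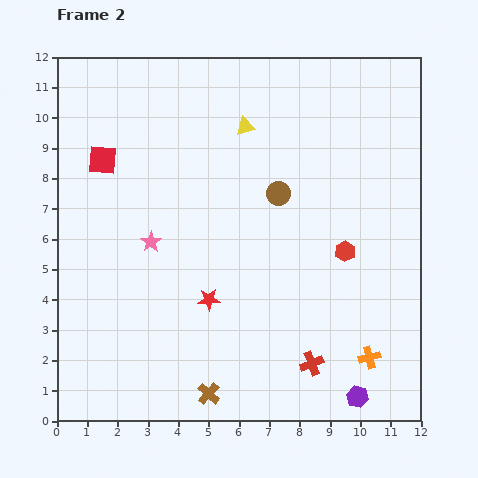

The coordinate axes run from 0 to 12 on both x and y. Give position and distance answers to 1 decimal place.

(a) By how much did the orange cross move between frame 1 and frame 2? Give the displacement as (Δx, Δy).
(2.1, 0.7)

The orange cross was at (8.2, 1.4) in frame 1 and (10.3, 2.1) in frame 2.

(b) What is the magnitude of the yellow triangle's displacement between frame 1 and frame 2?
0.7

The yellow triangle moved from (6.9, 9.6) to (6.2, 9.7), a distance of √(0.7² + 0.1²) ≈ 0.7.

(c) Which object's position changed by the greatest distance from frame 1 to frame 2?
the pink star

(moved 3.9; next 2.9)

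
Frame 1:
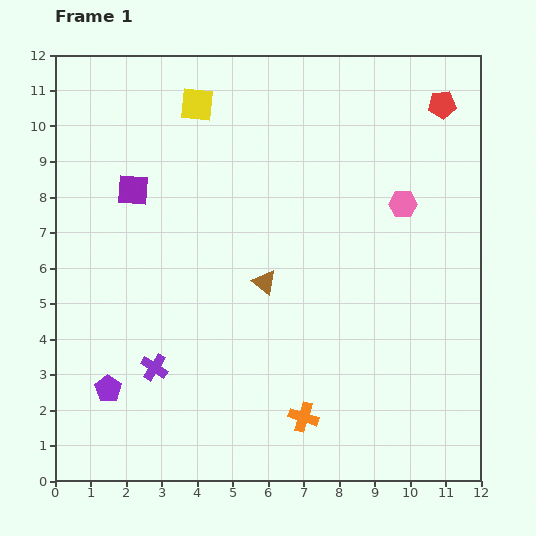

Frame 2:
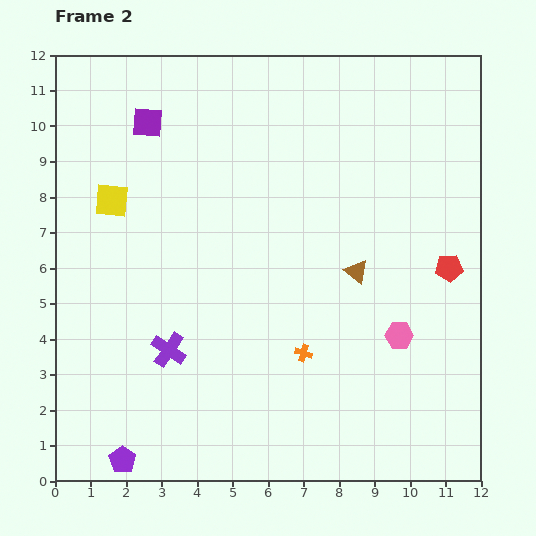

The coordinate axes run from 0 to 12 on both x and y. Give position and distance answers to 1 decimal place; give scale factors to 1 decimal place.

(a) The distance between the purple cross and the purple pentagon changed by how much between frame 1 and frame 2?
+2.0

Distance in frame 1: 1.4. Distance in frame 2: 3.4.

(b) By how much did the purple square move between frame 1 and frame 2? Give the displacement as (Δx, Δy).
(0.4, 1.9)

The purple square was at (2.2, 8.2) in frame 1 and (2.6, 10.1) in frame 2.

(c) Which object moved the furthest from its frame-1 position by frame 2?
the red pentagon

(moved 4.6; next 3.7)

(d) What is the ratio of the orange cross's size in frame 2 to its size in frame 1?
0.6×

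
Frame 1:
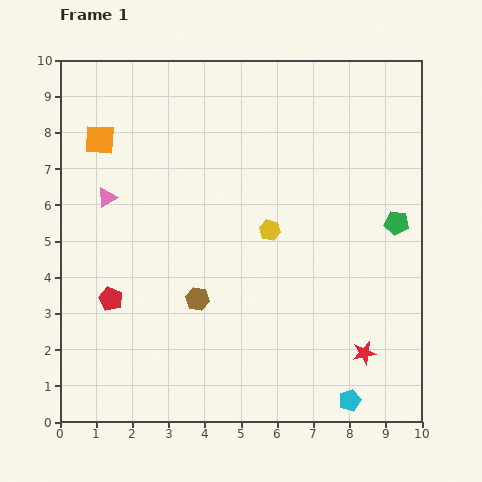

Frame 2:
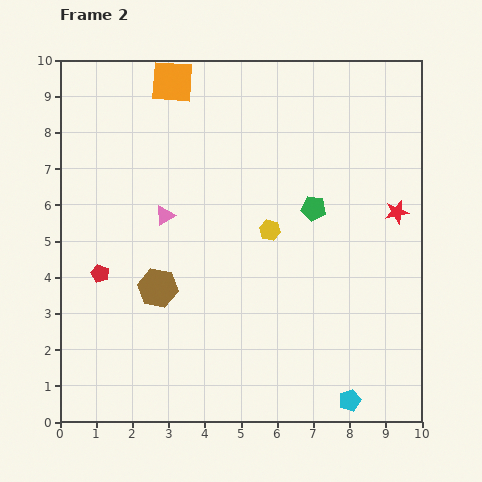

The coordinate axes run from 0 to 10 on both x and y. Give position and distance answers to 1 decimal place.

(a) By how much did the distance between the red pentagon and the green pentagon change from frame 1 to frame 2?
-2.0

Distance in frame 1: 8.2. Distance in frame 2: 6.2.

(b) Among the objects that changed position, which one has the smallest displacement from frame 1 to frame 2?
the red pentagon

(moved 0.8)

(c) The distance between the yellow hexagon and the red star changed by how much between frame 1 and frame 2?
-0.8

Distance in frame 1: 4.3. Distance in frame 2: 3.5.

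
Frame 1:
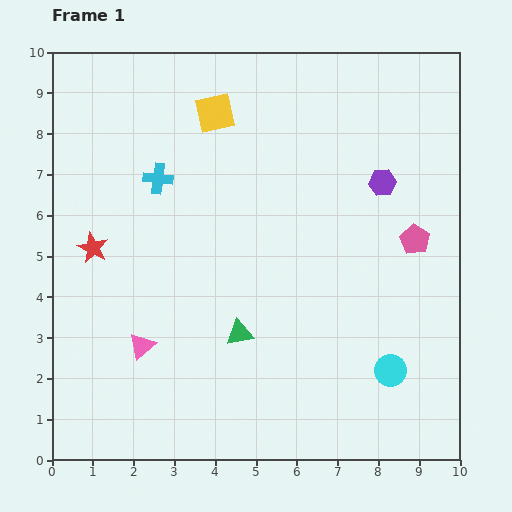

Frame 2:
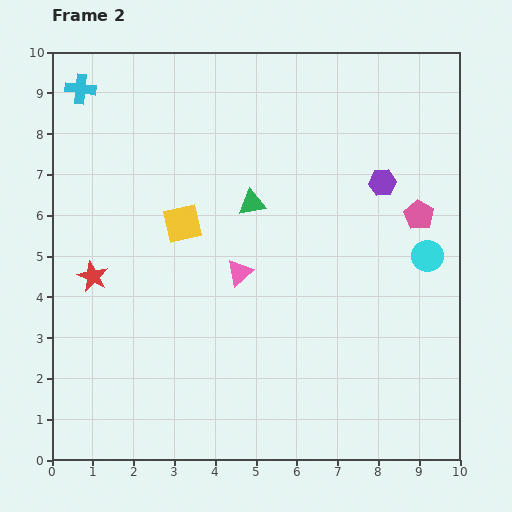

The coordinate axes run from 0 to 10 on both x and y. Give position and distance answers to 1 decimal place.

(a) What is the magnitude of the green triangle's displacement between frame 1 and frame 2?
3.2

The green triangle moved from (4.6, 3.1) to (4.9, 6.3), a distance of √(0.3² + 3.2²) ≈ 3.2.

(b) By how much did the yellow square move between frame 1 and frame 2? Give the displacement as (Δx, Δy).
(-0.8, -2.7)

The yellow square was at (4.0, 8.5) in frame 1 and (3.2, 5.8) in frame 2.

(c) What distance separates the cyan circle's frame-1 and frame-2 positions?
2.9

The cyan circle moved from (8.3, 2.2) to (9.2, 5.0), a distance of √(0.9² + 2.8²) ≈ 2.9.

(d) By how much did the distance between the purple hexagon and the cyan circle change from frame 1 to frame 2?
-2.5

Distance in frame 1: 4.6. Distance in frame 2: 2.1.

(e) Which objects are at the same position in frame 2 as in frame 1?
the purple hexagon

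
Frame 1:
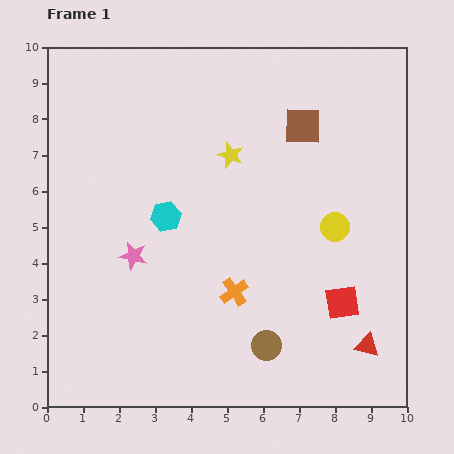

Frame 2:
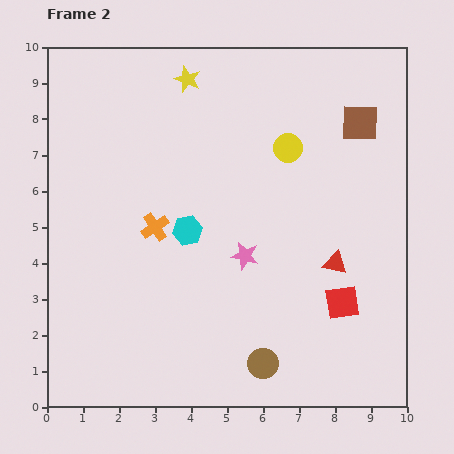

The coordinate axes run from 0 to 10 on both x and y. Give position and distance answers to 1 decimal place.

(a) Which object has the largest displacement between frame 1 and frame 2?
the pink star

(moved 3.1; next 2.8)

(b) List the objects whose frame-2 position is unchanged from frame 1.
the red square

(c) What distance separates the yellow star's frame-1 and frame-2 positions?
2.4

The yellow star moved from (5.1, 7.0) to (3.9, 9.1), a distance of √(1.2² + 2.1²) ≈ 2.4.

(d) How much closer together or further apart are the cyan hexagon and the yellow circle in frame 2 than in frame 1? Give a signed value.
-1.1

Distance in frame 1: 4.7. Distance in frame 2: 3.6.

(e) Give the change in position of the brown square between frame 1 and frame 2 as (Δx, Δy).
(1.6, 0.1)

The brown square was at (7.1, 7.8) in frame 1 and (8.7, 7.9) in frame 2.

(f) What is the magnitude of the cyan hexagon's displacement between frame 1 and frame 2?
0.7

The cyan hexagon moved from (3.3, 5.3) to (3.9, 4.9), a distance of √(0.6² + 0.4²) ≈ 0.7.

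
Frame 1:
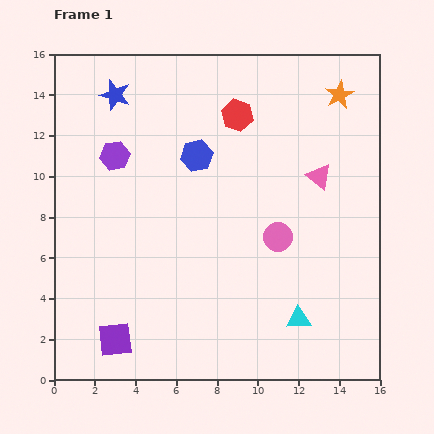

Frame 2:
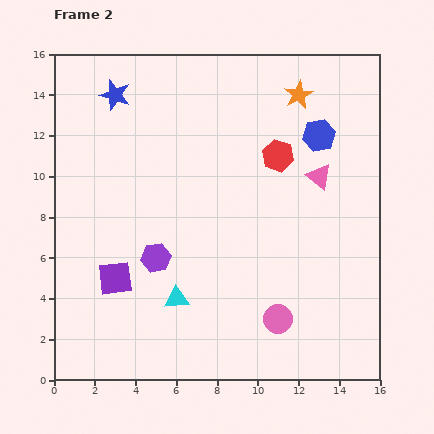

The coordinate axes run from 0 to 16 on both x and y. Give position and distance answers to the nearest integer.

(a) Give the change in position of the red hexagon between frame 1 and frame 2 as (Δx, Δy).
(2, -2)

The red hexagon was at (9, 13) in frame 1 and (11, 11) in frame 2.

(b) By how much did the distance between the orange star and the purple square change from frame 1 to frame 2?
-3

Distance in frame 1: 16. Distance in frame 2: 13.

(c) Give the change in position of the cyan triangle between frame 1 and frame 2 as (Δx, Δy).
(-6, 1)

The cyan triangle was at (12, 3) in frame 1 and (6, 4) in frame 2.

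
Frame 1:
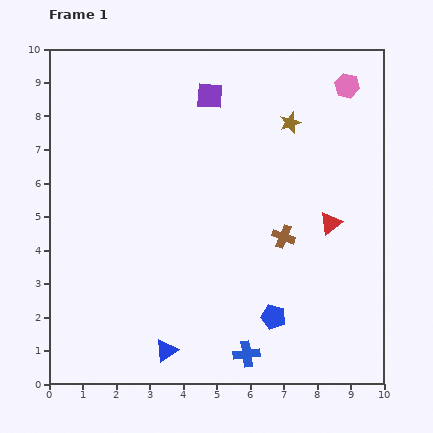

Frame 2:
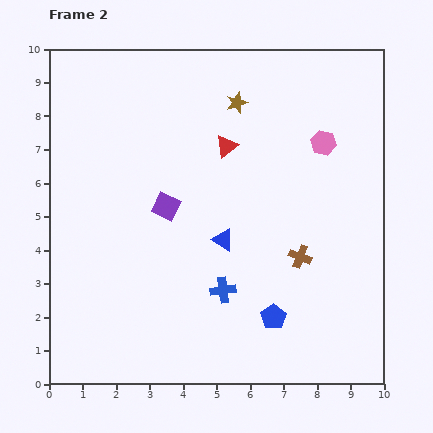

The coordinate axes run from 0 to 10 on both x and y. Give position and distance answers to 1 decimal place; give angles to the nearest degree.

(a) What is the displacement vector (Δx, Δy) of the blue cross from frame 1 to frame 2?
(-0.7, 1.9)

The blue cross was at (5.9, 0.9) in frame 1 and (5.2, 2.8) in frame 2.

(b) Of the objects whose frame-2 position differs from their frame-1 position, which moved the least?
the brown cross

(moved 0.8)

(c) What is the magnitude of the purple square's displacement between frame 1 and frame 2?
3.5

The purple square moved from (4.8, 8.6) to (3.5, 5.3), a distance of √(1.3² + 3.3²) ≈ 3.5.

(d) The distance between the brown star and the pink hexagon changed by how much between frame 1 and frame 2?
+0.9

Distance in frame 1: 2.0. Distance in frame 2: 2.9.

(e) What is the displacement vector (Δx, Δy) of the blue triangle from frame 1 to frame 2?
(1.7, 3.3)

The blue triangle was at (3.5, 1.0) in frame 1 and (5.2, 4.3) in frame 2.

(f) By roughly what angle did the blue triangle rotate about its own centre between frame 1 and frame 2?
53° counter-clockwise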